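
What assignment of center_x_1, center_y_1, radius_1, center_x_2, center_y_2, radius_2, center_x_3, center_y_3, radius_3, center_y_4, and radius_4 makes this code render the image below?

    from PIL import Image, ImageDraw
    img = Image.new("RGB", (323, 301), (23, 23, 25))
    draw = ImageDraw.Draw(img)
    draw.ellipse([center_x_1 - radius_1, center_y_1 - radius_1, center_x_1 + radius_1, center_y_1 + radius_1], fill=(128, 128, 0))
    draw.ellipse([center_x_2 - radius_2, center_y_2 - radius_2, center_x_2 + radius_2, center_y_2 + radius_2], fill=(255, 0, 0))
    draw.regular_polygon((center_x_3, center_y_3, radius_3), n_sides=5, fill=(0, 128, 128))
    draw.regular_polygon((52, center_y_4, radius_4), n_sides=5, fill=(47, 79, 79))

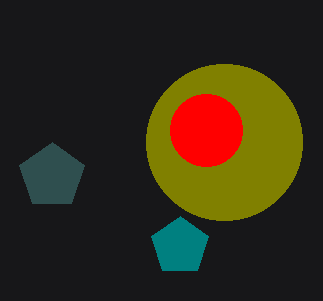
center_x_1 = 224, center_y_1 = 142, radius_1 = 78, center_x_2 = 206, center_y_2 = 130, radius_2 = 36, center_x_3 = 180, center_y_3 = 246, radius_3 = 30, center_y_4 = 176, radius_4 = 34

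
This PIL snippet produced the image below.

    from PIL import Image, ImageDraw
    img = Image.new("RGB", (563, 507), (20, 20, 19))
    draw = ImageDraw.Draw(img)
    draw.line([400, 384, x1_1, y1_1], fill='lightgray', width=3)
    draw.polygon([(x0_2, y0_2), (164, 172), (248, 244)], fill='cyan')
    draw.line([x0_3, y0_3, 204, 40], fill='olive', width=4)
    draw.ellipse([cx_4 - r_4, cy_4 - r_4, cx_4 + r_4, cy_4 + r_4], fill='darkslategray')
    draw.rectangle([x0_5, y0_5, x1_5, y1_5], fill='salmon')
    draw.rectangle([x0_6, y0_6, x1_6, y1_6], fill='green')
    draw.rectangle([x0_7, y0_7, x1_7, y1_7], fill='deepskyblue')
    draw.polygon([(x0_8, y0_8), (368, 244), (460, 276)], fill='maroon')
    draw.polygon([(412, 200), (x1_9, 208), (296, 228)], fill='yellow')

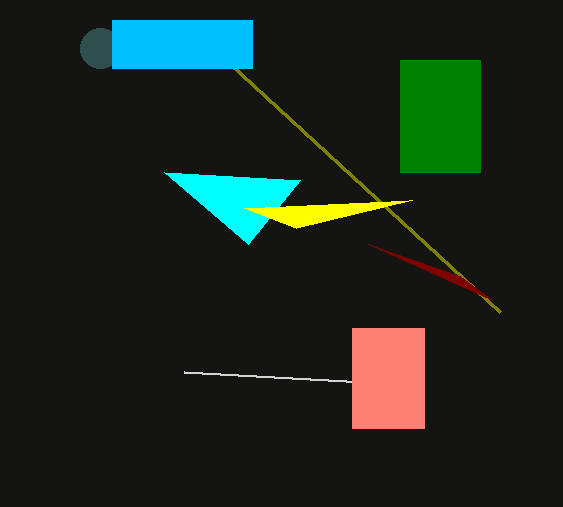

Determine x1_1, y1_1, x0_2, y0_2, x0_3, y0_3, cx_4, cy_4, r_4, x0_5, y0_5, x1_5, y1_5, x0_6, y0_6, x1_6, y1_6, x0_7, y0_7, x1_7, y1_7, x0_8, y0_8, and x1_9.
x1_1 = 184; y1_1 = 372; x0_2 = 300; y0_2 = 180; x0_3 = 500; y0_3 = 312; cx_4 = 100; cy_4 = 48; r_4 = 20; x0_5 = 352; y0_5 = 328; x1_5 = 424; y1_5 = 428; x0_6 = 400; y0_6 = 60; x1_6 = 480; y1_6 = 172; x0_7 = 112; y0_7 = 20; x1_7 = 252; y1_7 = 68; x0_8 = 492; y0_8 = 300; x1_9 = 244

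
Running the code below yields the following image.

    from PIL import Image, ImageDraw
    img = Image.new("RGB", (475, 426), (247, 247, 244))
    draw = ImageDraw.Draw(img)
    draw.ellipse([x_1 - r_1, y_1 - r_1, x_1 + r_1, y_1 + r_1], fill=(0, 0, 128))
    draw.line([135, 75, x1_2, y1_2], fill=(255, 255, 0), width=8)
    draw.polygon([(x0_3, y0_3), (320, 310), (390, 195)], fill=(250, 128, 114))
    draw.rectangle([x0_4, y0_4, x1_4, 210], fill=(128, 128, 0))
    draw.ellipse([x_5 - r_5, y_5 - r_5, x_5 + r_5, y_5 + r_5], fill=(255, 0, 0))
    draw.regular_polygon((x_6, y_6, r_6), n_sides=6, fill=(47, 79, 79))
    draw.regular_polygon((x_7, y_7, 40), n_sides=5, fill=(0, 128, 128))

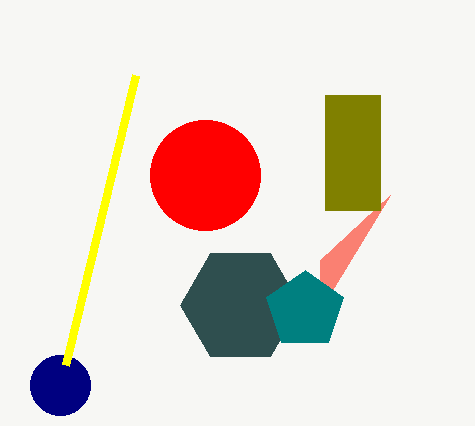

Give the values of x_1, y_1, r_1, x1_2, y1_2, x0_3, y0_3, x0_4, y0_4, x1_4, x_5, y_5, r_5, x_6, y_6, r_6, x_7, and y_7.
x_1 = 60, y_1 = 385, r_1 = 30, x1_2 = 65, y1_2 = 365, x0_3 = 320, y0_3 = 260, x0_4 = 325, y0_4 = 95, x1_4 = 380, x_5 = 205, y_5 = 175, r_5 = 55, x_6 = 240, y_6 = 305, r_6 = 60, x_7 = 305, y_7 = 310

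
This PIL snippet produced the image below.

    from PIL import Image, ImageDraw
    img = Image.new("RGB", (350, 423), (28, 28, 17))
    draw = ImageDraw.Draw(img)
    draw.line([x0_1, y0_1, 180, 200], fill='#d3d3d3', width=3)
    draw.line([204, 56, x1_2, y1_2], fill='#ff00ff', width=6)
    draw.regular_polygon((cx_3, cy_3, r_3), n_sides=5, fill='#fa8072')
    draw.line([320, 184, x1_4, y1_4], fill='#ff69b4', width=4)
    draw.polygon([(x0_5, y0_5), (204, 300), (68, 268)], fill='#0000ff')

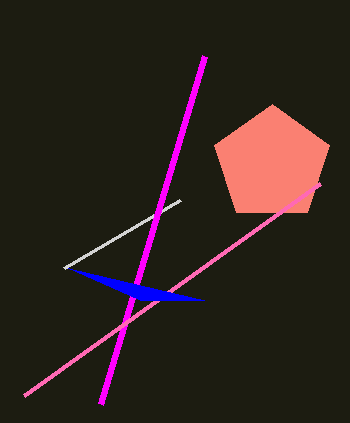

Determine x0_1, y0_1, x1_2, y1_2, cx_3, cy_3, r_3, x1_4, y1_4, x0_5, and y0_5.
x0_1 = 64; y0_1 = 268; x1_2 = 100; y1_2 = 404; cx_3 = 272; cy_3 = 164; r_3 = 60; x1_4 = 24; y1_4 = 396; x0_5 = 140; y0_5 = 300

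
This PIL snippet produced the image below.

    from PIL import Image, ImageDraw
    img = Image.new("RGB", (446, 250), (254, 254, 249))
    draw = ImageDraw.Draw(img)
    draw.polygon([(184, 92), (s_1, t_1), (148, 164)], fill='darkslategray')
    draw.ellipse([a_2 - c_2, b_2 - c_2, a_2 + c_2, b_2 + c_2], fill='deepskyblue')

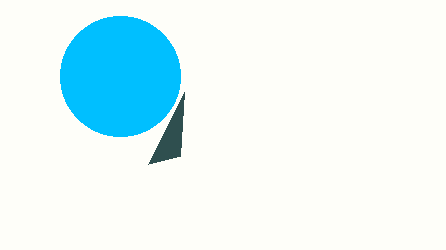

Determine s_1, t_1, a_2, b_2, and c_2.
s_1 = 180
t_1 = 156
a_2 = 120
b_2 = 76
c_2 = 60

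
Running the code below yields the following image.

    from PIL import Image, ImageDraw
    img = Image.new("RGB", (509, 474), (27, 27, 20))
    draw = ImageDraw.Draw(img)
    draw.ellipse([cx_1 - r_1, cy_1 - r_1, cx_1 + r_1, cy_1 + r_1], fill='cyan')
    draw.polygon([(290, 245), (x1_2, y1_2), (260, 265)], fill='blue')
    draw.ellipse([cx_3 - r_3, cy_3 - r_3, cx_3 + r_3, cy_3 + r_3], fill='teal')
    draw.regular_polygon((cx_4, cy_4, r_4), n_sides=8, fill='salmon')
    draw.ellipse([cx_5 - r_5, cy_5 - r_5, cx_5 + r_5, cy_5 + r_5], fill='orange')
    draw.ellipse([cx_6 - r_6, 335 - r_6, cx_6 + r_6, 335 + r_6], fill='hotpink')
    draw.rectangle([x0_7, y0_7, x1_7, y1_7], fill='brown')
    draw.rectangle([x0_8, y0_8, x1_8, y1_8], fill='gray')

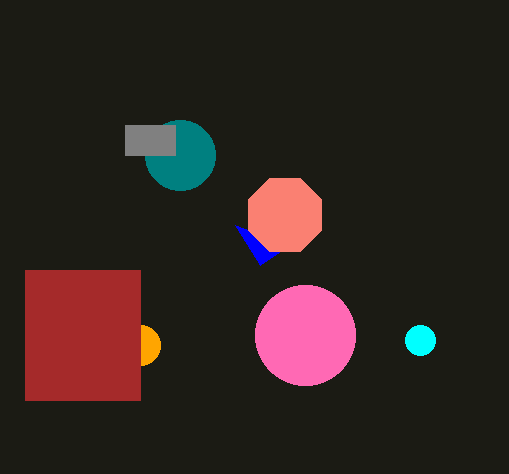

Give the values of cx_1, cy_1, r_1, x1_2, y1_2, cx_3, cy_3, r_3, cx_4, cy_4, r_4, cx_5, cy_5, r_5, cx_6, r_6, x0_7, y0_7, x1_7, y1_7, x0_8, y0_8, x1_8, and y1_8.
cx_1 = 420, cy_1 = 340, r_1 = 15, x1_2 = 235, y1_2 = 225, cx_3 = 180, cy_3 = 155, r_3 = 35, cx_4 = 285, cy_4 = 215, r_4 = 40, cx_5 = 140, cy_5 = 345, r_5 = 20, cx_6 = 305, r_6 = 50, x0_7 = 25, y0_7 = 270, x1_7 = 140, y1_7 = 400, x0_8 = 125, y0_8 = 125, x1_8 = 175, y1_8 = 155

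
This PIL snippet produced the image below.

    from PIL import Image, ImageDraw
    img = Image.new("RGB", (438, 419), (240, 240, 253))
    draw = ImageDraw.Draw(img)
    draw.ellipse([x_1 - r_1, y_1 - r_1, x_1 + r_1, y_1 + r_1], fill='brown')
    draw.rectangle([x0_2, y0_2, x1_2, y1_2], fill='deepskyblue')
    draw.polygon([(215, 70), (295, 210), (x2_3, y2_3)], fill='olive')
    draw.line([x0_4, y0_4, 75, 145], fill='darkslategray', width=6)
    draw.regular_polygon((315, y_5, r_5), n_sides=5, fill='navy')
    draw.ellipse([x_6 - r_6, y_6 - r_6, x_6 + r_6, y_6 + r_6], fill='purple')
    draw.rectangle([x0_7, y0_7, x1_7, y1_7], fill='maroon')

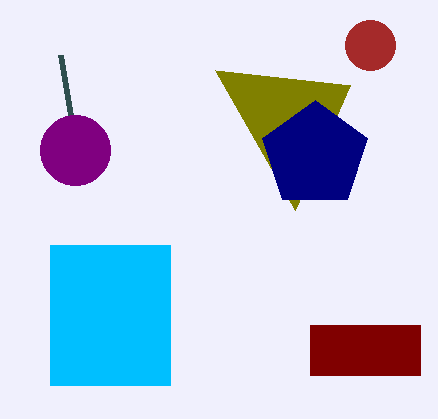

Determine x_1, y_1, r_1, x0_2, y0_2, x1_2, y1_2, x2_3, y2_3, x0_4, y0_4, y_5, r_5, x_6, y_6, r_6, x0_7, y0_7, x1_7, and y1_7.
x_1 = 370; y_1 = 45; r_1 = 25; x0_2 = 50; y0_2 = 245; x1_2 = 170; y1_2 = 385; x2_3 = 350; y2_3 = 85; x0_4 = 60; y0_4 = 55; y_5 = 155; r_5 = 55; x_6 = 75; y_6 = 150; r_6 = 35; x0_7 = 310; y0_7 = 325; x1_7 = 420; y1_7 = 375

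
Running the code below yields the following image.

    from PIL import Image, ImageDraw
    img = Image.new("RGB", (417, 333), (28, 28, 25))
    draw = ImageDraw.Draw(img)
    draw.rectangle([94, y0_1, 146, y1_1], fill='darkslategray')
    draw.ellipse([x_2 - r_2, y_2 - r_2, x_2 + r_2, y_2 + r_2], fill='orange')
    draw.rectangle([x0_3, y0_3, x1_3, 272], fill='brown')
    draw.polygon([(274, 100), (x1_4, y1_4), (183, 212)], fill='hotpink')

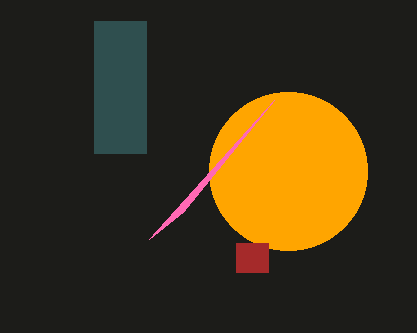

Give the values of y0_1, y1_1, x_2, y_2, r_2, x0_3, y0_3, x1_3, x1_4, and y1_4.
y0_1 = 21
y1_1 = 153
x_2 = 288
y_2 = 171
r_2 = 79
x0_3 = 236
y0_3 = 243
x1_3 = 268
x1_4 = 149
y1_4 = 239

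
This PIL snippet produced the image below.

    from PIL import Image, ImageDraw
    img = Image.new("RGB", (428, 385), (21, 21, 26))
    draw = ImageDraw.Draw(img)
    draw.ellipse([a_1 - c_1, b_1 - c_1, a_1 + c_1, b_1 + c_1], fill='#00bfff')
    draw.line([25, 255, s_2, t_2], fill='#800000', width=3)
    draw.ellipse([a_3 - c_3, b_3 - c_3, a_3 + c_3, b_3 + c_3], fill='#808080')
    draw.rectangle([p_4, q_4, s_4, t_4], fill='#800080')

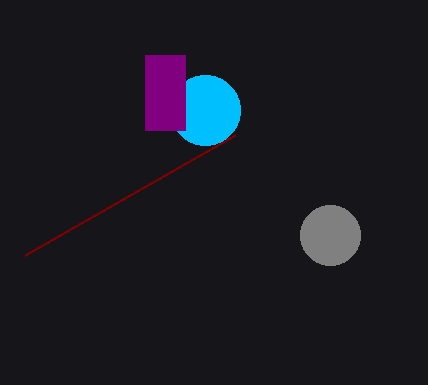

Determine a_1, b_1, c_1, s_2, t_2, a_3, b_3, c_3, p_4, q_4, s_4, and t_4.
a_1 = 205, b_1 = 110, c_1 = 35, s_2 = 235, t_2 = 135, a_3 = 330, b_3 = 235, c_3 = 30, p_4 = 145, q_4 = 55, s_4 = 185, t_4 = 130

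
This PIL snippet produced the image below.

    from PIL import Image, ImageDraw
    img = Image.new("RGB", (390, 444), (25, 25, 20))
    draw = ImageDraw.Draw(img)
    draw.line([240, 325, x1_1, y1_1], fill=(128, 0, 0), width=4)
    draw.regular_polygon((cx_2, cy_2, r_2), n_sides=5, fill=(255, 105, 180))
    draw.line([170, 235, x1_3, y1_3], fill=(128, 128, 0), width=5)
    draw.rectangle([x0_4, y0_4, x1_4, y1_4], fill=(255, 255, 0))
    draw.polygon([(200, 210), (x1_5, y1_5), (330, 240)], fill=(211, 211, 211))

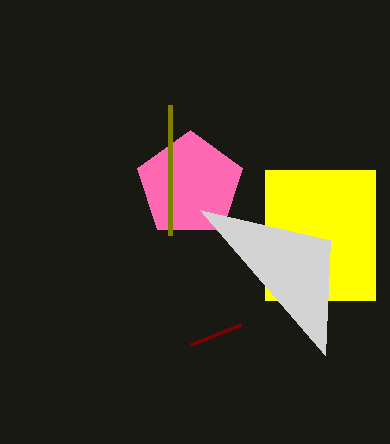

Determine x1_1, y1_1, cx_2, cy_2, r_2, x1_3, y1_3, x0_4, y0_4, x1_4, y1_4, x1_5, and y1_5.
x1_1 = 190; y1_1 = 345; cx_2 = 190; cy_2 = 185; r_2 = 55; x1_3 = 170; y1_3 = 105; x0_4 = 265; y0_4 = 170; x1_4 = 375; y1_4 = 300; x1_5 = 325; y1_5 = 355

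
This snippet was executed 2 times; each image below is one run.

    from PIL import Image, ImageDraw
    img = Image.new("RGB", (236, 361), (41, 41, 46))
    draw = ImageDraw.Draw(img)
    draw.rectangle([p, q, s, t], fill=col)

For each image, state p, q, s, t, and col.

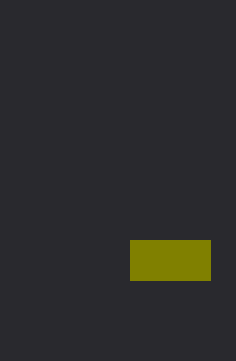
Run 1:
p = 130; q = 240; s = 210; t = 280; col = 'olive'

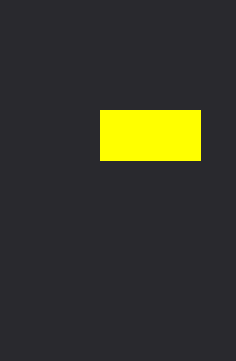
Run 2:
p = 100; q = 110; s = 200; t = 160; col = 'yellow'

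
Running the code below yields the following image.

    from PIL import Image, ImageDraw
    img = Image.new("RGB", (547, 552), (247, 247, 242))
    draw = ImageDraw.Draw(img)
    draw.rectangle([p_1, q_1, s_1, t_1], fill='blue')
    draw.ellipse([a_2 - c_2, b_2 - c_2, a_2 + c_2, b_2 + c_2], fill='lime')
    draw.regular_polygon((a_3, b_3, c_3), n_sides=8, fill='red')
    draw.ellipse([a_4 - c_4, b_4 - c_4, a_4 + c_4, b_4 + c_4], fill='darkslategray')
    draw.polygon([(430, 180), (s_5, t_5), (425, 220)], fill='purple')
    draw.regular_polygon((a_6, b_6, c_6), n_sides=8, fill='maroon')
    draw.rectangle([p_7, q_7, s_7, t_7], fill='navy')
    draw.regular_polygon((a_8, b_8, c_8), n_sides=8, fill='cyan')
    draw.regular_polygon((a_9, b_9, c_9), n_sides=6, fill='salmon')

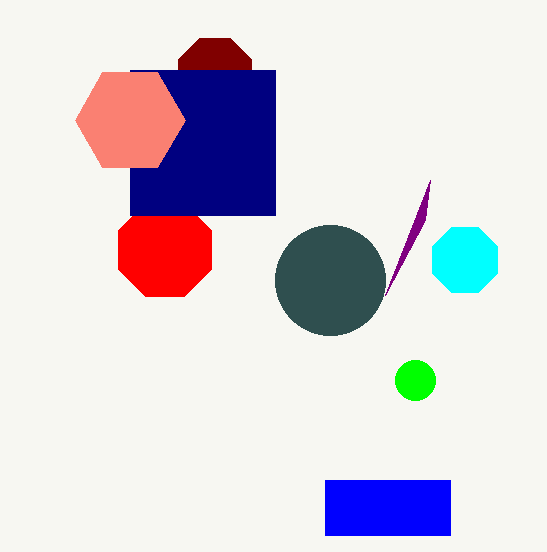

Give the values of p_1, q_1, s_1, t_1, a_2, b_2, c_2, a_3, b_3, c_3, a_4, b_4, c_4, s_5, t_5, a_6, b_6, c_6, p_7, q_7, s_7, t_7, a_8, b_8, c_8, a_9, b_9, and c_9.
p_1 = 325
q_1 = 480
s_1 = 450
t_1 = 535
a_2 = 415
b_2 = 380
c_2 = 20
a_3 = 165
b_3 = 250
c_3 = 50
a_4 = 330
b_4 = 280
c_4 = 55
s_5 = 385
t_5 = 295
a_6 = 215
b_6 = 75
c_6 = 40
p_7 = 130
q_7 = 70
s_7 = 275
t_7 = 215
a_8 = 465
b_8 = 260
c_8 = 35
a_9 = 130
b_9 = 120
c_9 = 55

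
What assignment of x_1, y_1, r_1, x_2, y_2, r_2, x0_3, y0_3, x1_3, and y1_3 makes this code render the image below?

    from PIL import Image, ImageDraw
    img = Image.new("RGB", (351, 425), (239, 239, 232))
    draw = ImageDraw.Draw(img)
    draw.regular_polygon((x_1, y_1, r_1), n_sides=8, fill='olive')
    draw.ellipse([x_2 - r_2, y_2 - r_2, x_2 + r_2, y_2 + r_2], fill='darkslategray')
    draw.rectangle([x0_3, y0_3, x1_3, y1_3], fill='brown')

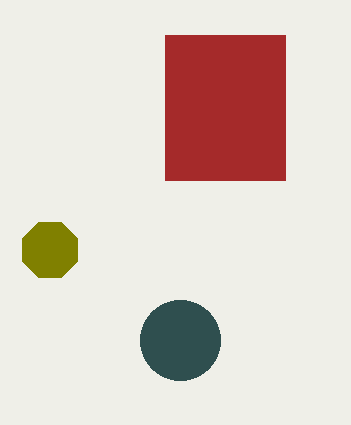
x_1 = 50, y_1 = 250, r_1 = 30, x_2 = 180, y_2 = 340, r_2 = 40, x0_3 = 165, y0_3 = 35, x1_3 = 285, y1_3 = 180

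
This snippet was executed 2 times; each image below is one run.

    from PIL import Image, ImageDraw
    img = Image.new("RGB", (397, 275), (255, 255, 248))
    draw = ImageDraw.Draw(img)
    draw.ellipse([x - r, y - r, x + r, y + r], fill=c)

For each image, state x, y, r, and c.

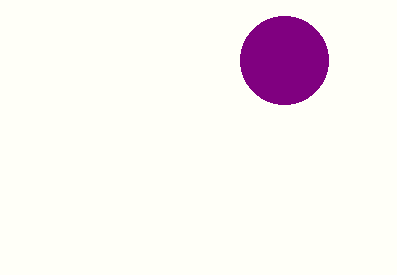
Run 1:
x = 284; y = 60; r = 44; c = 'purple'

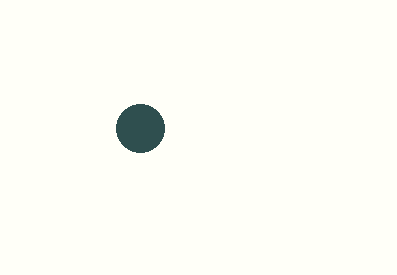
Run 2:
x = 140, y = 128, r = 24, c = 'darkslategray'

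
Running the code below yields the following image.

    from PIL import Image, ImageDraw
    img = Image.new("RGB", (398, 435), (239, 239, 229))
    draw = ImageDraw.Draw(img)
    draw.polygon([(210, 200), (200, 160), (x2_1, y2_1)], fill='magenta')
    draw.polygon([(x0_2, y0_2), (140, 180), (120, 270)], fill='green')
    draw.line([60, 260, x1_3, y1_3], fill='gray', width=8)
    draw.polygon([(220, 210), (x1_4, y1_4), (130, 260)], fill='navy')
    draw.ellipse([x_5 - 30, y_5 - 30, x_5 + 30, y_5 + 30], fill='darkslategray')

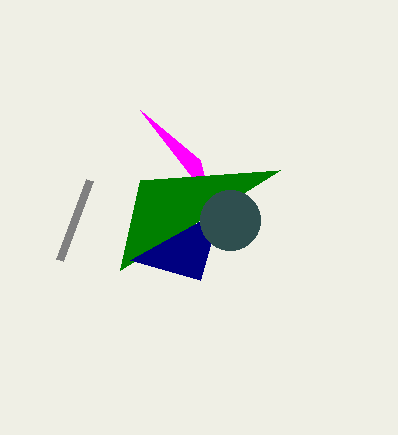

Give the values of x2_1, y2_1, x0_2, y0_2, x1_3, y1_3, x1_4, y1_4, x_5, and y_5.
x2_1 = 140, y2_1 = 110, x0_2 = 280, y0_2 = 170, x1_3 = 90, y1_3 = 180, x1_4 = 200, y1_4 = 280, x_5 = 230, y_5 = 220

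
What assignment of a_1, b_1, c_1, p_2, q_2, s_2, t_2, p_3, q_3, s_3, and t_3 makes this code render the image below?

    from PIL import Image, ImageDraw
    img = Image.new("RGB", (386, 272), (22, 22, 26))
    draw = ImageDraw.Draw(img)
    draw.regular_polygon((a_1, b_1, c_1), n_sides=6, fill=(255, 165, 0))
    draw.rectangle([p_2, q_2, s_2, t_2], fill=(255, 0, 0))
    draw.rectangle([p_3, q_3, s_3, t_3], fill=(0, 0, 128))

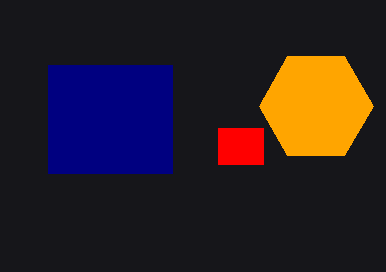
a_1 = 316
b_1 = 106
c_1 = 57
p_2 = 218
q_2 = 128
s_2 = 263
t_2 = 164
p_3 = 48
q_3 = 65
s_3 = 172
t_3 = 173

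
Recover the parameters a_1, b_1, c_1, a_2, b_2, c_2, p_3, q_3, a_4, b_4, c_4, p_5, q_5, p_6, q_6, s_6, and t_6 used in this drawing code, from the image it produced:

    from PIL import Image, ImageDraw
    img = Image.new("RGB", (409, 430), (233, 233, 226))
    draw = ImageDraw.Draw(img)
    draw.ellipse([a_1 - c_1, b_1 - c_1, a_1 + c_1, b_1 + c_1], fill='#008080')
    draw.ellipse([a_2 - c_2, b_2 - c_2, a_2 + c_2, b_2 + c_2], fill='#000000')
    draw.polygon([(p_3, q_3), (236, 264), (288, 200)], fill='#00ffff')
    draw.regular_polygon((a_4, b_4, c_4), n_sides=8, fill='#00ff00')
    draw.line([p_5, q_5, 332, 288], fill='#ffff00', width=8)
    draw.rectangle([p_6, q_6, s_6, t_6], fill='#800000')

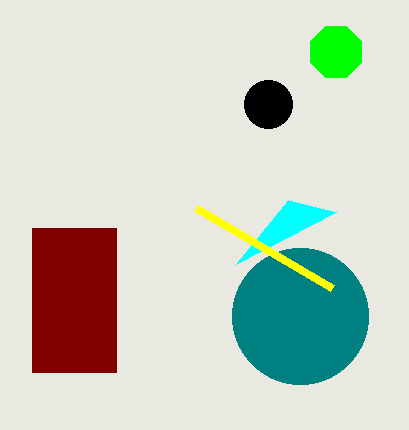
a_1 = 300, b_1 = 316, c_1 = 68, a_2 = 268, b_2 = 104, c_2 = 24, p_3 = 336, q_3 = 212, a_4 = 336, b_4 = 52, c_4 = 28, p_5 = 196, q_5 = 208, p_6 = 32, q_6 = 228, s_6 = 116, t_6 = 372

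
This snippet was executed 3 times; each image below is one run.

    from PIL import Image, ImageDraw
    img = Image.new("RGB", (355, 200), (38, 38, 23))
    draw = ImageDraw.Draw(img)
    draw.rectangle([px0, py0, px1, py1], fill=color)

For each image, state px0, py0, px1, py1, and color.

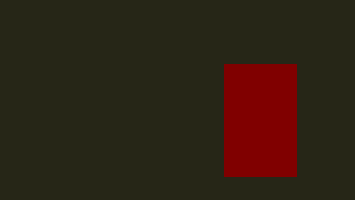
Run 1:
px0 = 224; py0 = 64; px1 = 296; py1 = 176; color = 'maroon'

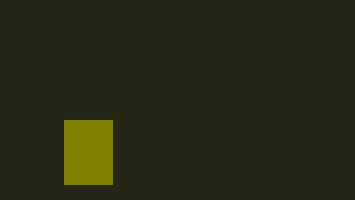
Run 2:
px0 = 64
py0 = 120
px1 = 112
py1 = 184
color = 'olive'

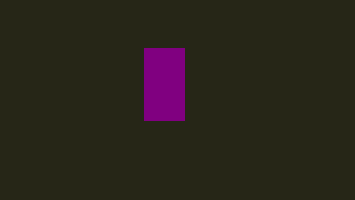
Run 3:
px0 = 144
py0 = 48
px1 = 184
py1 = 120
color = 'purple'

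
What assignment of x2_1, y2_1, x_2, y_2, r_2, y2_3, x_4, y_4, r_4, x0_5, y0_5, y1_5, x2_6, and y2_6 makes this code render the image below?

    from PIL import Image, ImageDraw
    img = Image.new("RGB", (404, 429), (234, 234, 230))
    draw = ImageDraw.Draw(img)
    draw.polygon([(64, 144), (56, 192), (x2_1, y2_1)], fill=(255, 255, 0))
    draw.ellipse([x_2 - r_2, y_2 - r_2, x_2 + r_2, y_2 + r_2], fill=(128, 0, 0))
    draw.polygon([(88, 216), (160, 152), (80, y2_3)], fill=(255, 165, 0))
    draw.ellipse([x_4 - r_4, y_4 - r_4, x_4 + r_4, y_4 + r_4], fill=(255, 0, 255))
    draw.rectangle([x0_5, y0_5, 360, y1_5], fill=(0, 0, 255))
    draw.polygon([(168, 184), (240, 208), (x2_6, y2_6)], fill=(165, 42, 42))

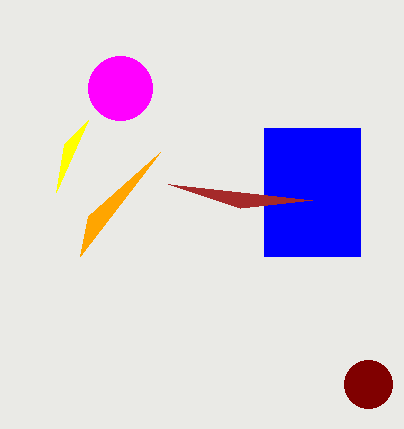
x2_1 = 88
y2_1 = 120
x_2 = 368
y_2 = 384
r_2 = 24
y2_3 = 256
x_4 = 120
y_4 = 88
r_4 = 32
x0_5 = 264
y0_5 = 128
y1_5 = 256
x2_6 = 312
y2_6 = 200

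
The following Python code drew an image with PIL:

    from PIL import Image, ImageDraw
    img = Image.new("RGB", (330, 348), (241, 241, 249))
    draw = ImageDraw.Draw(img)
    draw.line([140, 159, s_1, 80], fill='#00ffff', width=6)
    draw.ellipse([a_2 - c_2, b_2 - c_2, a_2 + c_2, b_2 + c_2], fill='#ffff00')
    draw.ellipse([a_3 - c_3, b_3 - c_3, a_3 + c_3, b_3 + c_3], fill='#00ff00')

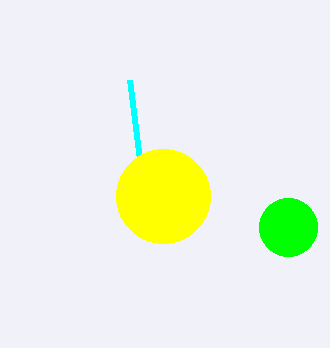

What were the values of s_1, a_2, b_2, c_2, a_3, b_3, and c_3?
s_1 = 130; a_2 = 163; b_2 = 196; c_2 = 47; a_3 = 288; b_3 = 227; c_3 = 29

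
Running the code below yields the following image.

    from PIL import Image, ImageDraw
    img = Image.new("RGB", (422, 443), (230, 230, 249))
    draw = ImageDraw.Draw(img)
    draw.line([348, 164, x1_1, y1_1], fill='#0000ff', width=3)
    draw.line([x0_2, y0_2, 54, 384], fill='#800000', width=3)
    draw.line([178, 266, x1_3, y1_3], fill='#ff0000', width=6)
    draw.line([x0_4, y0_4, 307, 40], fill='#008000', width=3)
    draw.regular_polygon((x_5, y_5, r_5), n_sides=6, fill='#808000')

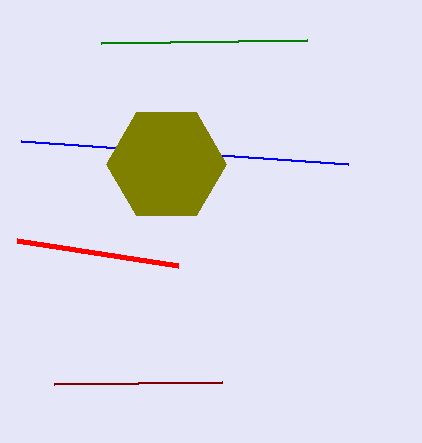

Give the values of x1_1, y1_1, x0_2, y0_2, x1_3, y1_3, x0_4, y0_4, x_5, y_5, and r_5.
x1_1 = 21, y1_1 = 141, x0_2 = 222, y0_2 = 382, x1_3 = 17, y1_3 = 241, x0_4 = 101, y0_4 = 43, x_5 = 166, y_5 = 164, r_5 = 60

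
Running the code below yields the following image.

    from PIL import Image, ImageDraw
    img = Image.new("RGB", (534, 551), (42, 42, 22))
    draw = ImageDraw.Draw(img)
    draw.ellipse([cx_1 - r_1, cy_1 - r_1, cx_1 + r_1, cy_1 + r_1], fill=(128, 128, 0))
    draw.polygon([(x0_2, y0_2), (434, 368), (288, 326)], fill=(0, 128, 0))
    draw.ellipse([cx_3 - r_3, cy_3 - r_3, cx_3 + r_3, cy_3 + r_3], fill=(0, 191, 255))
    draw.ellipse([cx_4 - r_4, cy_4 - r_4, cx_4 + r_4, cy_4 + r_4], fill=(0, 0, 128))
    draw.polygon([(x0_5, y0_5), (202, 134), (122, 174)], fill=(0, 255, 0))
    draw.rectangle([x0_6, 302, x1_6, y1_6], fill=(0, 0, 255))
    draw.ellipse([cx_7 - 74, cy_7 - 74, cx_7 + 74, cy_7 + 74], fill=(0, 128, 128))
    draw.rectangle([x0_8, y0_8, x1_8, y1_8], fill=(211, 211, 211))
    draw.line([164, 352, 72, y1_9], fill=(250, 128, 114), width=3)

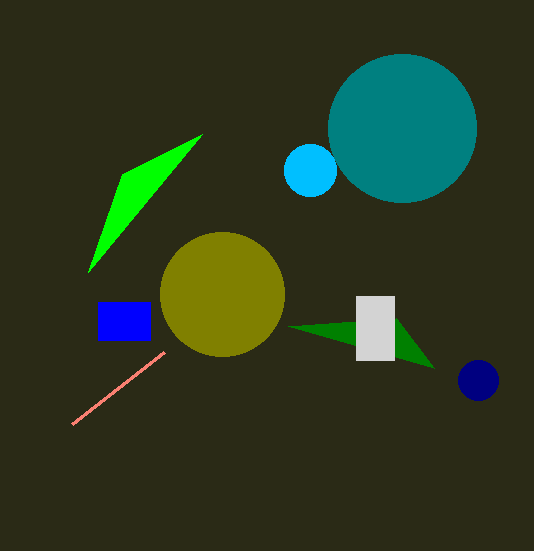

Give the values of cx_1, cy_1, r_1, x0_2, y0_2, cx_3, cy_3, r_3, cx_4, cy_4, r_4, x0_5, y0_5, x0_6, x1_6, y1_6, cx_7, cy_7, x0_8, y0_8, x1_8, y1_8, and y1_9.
cx_1 = 222, cy_1 = 294, r_1 = 62, x0_2 = 396, y0_2 = 318, cx_3 = 310, cy_3 = 170, r_3 = 26, cx_4 = 478, cy_4 = 380, r_4 = 20, x0_5 = 88, y0_5 = 272, x0_6 = 98, x1_6 = 150, y1_6 = 340, cx_7 = 402, cy_7 = 128, x0_8 = 356, y0_8 = 296, x1_8 = 394, y1_8 = 360, y1_9 = 424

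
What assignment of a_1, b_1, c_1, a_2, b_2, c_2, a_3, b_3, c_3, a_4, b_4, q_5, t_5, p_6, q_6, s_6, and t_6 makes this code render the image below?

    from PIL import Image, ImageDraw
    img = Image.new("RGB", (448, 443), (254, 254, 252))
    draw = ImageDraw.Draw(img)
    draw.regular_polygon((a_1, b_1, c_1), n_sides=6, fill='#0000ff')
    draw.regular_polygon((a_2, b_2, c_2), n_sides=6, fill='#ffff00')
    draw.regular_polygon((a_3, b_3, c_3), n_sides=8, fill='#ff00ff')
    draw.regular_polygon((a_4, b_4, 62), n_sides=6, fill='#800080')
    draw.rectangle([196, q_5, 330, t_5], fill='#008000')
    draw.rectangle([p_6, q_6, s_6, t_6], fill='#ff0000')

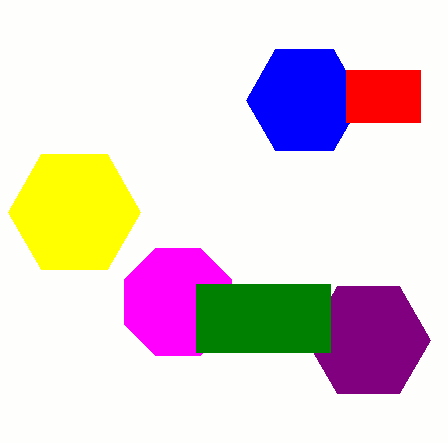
a_1 = 304
b_1 = 100
c_1 = 58
a_2 = 74
b_2 = 212
c_2 = 66
a_3 = 178
b_3 = 302
c_3 = 58
a_4 = 368
b_4 = 340
q_5 = 284
t_5 = 352
p_6 = 346
q_6 = 70
s_6 = 420
t_6 = 122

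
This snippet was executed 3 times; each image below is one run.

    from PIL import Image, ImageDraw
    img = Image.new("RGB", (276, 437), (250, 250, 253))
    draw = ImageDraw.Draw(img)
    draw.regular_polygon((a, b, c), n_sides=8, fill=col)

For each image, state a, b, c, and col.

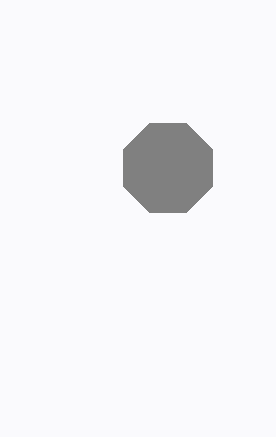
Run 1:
a = 168, b = 168, c = 48, col = 'gray'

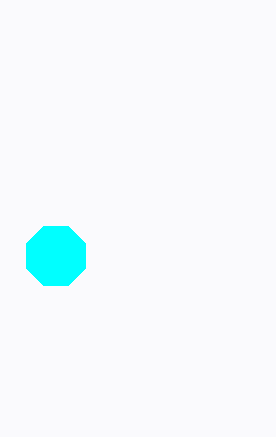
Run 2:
a = 56; b = 256; c = 32; col = 'cyan'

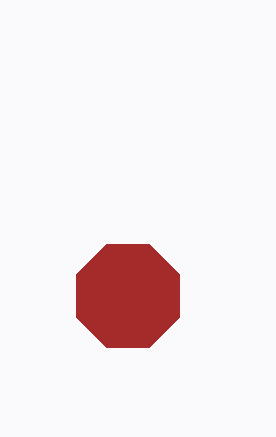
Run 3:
a = 128, b = 296, c = 56, col = 'brown'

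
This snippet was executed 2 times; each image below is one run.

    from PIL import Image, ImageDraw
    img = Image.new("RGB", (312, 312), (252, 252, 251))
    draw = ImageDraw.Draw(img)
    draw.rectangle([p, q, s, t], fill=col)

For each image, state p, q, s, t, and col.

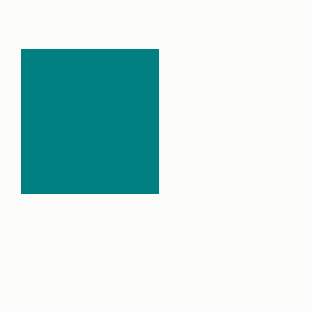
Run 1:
p = 21
q = 49
s = 158
t = 193
col = 'teal'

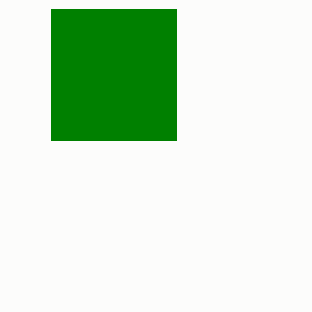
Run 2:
p = 51
q = 9
s = 176
t = 140
col = 'green'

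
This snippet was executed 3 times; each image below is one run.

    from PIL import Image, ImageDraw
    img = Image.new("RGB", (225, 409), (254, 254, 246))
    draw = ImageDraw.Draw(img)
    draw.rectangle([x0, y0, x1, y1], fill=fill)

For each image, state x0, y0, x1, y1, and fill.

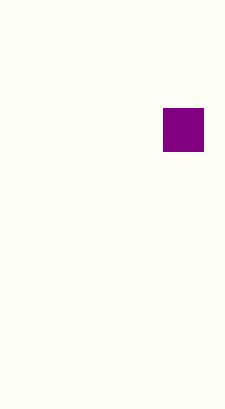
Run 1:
x0 = 163; y0 = 108; x1 = 203; y1 = 151; fill = 'purple'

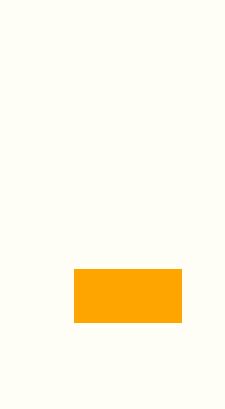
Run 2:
x0 = 74; y0 = 269; x1 = 181; y1 = 322; fill = 'orange'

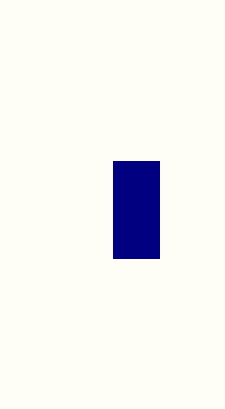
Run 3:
x0 = 113
y0 = 161
x1 = 159
y1 = 258
fill = 'navy'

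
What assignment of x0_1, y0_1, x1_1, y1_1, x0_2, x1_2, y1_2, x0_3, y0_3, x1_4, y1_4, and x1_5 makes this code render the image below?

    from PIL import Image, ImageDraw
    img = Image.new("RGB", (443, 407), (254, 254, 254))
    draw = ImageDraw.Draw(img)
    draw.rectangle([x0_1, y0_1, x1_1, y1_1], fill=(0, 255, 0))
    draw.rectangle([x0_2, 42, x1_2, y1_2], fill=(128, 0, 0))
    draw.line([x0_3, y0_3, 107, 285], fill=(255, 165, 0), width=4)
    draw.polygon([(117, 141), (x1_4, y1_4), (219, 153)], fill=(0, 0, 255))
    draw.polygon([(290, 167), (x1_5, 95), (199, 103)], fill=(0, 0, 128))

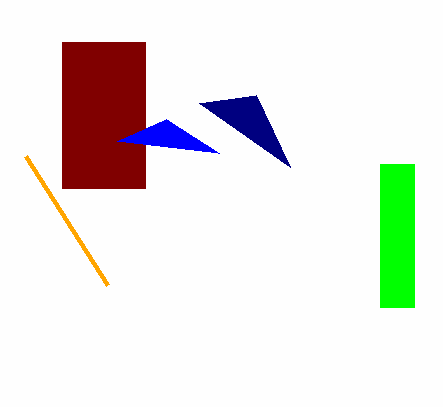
x0_1 = 380; y0_1 = 164; x1_1 = 414; y1_1 = 307; x0_2 = 62; x1_2 = 145; y1_2 = 188; x0_3 = 25; y0_3 = 156; x1_4 = 166; y1_4 = 119; x1_5 = 256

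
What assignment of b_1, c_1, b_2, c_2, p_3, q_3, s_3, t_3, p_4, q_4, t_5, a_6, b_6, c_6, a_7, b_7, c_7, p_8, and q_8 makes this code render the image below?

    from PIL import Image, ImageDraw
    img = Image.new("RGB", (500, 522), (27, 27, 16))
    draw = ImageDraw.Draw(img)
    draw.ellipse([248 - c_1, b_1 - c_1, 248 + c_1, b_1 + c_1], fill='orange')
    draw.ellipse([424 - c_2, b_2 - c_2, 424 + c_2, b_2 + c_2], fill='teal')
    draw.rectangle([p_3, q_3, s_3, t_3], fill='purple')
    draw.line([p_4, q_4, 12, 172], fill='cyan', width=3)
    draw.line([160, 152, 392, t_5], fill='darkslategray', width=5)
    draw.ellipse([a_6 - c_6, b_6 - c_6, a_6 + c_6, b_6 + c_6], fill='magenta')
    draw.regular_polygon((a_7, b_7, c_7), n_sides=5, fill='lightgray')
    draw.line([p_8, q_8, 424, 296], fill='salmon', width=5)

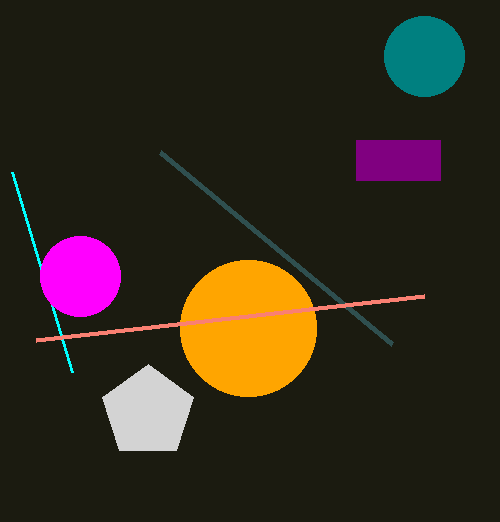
b_1 = 328; c_1 = 68; b_2 = 56; c_2 = 40; p_3 = 356; q_3 = 140; s_3 = 440; t_3 = 180; p_4 = 72; q_4 = 372; t_5 = 344; a_6 = 80; b_6 = 276; c_6 = 40; a_7 = 148; b_7 = 412; c_7 = 48; p_8 = 36; q_8 = 340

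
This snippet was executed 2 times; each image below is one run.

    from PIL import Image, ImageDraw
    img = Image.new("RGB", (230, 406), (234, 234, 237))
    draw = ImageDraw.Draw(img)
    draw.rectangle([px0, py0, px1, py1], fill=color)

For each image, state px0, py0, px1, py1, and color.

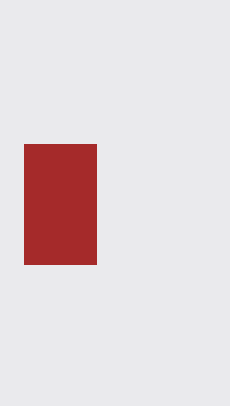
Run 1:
px0 = 24
py0 = 144
px1 = 96
py1 = 264
color = 'brown'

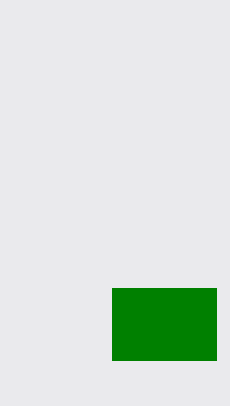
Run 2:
px0 = 112, py0 = 288, px1 = 216, py1 = 360, color = 'green'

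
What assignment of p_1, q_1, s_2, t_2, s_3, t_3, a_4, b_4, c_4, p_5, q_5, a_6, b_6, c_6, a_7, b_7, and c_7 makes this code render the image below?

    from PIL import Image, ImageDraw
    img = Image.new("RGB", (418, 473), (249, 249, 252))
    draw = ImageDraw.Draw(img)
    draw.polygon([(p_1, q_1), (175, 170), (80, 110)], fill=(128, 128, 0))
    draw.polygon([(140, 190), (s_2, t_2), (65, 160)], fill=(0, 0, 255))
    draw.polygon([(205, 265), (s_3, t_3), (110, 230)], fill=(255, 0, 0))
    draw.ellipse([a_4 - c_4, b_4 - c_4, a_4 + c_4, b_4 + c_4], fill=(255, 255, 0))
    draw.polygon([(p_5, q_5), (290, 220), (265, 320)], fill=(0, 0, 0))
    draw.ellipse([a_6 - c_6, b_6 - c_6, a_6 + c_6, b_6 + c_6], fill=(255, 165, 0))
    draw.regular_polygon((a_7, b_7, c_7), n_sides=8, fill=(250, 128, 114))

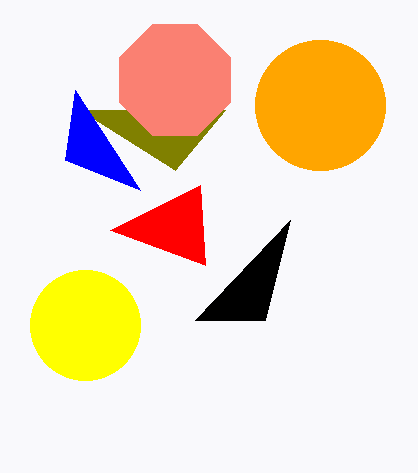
p_1 = 225
q_1 = 110
s_2 = 75
t_2 = 90
s_3 = 200
t_3 = 185
a_4 = 85
b_4 = 325
c_4 = 55
p_5 = 195
q_5 = 320
a_6 = 320
b_6 = 105
c_6 = 65
a_7 = 175
b_7 = 80
c_7 = 60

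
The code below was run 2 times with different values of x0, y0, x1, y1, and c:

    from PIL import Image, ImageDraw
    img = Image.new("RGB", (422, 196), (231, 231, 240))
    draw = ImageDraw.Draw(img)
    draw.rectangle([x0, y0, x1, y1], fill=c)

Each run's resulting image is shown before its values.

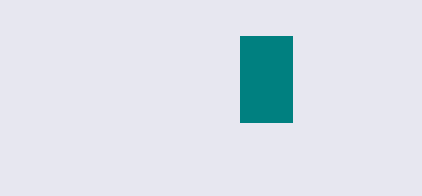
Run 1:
x0 = 240; y0 = 36; x1 = 292; y1 = 122; c = 'teal'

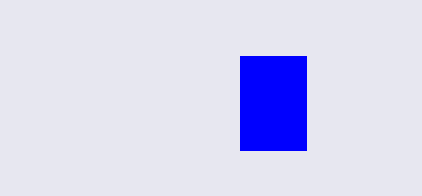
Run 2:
x0 = 240
y0 = 56
x1 = 306
y1 = 150
c = 'blue'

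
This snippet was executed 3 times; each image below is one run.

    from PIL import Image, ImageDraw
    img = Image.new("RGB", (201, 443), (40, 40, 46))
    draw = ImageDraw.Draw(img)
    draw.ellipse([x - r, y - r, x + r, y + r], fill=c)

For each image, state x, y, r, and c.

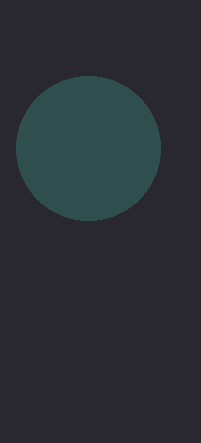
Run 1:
x = 88; y = 148; r = 72; c = 'darkslategray'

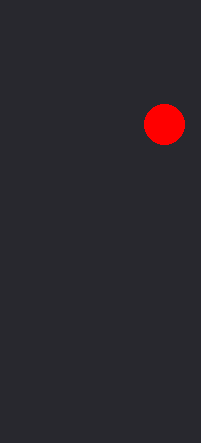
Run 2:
x = 164; y = 124; r = 20; c = 'red'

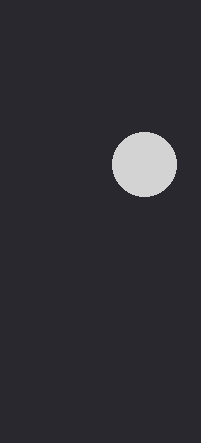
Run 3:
x = 144; y = 164; r = 32; c = 'lightgray'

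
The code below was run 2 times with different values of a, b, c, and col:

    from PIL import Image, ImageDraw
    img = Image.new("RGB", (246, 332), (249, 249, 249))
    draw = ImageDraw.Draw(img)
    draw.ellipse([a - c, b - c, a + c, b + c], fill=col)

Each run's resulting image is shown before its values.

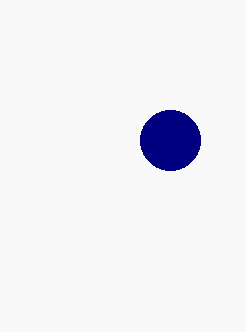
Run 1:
a = 170, b = 140, c = 30, col = 'navy'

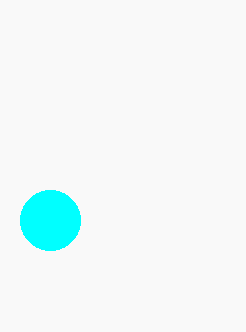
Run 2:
a = 50, b = 220, c = 30, col = 'cyan'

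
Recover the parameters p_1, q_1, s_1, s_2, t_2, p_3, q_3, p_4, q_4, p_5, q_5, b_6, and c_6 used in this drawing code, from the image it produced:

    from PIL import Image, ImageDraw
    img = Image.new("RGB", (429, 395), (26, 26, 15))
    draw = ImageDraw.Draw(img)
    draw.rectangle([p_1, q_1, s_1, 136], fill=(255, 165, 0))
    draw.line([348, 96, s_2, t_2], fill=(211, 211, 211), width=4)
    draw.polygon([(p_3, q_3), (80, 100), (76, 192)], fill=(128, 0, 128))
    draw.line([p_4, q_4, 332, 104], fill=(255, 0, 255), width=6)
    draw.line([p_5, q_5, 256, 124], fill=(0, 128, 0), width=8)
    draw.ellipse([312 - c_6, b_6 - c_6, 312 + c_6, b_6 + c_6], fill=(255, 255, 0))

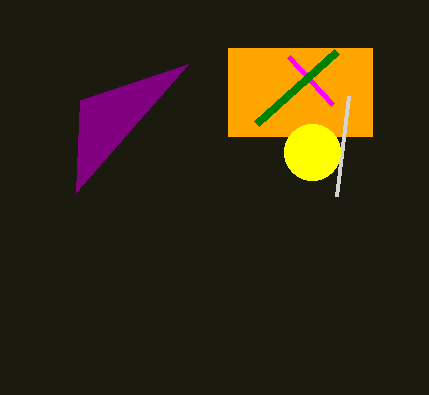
p_1 = 228
q_1 = 48
s_1 = 372
s_2 = 336
t_2 = 196
p_3 = 188
q_3 = 64
p_4 = 288
q_4 = 56
p_5 = 336
q_5 = 52
b_6 = 152
c_6 = 28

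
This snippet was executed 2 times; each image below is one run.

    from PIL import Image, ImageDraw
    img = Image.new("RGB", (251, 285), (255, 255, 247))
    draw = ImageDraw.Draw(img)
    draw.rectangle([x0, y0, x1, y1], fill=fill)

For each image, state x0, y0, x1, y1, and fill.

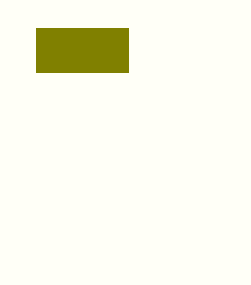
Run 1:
x0 = 36; y0 = 28; x1 = 128; y1 = 72; fill = 'olive'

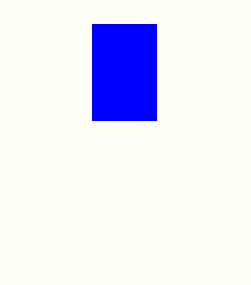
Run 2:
x0 = 92; y0 = 24; x1 = 156; y1 = 120; fill = 'blue'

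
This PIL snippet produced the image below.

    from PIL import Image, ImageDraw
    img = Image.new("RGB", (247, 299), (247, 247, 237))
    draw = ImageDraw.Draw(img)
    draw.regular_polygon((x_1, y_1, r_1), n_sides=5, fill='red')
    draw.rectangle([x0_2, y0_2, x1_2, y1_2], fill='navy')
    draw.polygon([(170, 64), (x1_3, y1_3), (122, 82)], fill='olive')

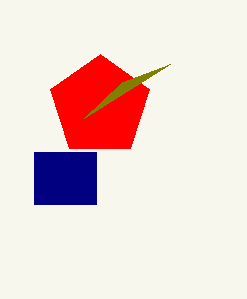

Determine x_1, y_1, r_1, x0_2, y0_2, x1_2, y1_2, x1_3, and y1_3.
x_1 = 100; y_1 = 106; r_1 = 52; x0_2 = 34; y0_2 = 152; x1_2 = 96; y1_2 = 204; x1_3 = 84; y1_3 = 118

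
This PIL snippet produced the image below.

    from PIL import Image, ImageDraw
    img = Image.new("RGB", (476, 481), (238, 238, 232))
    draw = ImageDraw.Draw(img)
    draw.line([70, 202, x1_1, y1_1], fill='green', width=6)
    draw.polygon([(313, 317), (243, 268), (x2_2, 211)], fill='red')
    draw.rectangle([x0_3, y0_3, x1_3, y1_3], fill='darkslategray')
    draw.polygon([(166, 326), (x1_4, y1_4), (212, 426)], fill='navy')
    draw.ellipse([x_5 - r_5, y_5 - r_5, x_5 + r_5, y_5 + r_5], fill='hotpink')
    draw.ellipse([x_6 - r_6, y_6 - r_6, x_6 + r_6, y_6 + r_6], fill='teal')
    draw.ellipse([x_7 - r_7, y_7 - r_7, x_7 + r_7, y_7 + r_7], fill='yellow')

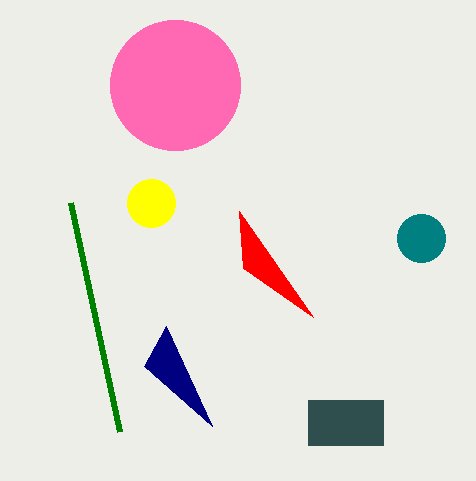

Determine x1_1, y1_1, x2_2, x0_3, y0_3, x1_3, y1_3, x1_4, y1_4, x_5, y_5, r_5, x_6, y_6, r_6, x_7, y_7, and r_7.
x1_1 = 119, y1_1 = 431, x2_2 = 239, x0_3 = 308, y0_3 = 400, x1_3 = 383, y1_3 = 445, x1_4 = 144, y1_4 = 366, x_5 = 175, y_5 = 85, r_5 = 65, x_6 = 421, y_6 = 238, r_6 = 24, x_7 = 151, y_7 = 203, r_7 = 24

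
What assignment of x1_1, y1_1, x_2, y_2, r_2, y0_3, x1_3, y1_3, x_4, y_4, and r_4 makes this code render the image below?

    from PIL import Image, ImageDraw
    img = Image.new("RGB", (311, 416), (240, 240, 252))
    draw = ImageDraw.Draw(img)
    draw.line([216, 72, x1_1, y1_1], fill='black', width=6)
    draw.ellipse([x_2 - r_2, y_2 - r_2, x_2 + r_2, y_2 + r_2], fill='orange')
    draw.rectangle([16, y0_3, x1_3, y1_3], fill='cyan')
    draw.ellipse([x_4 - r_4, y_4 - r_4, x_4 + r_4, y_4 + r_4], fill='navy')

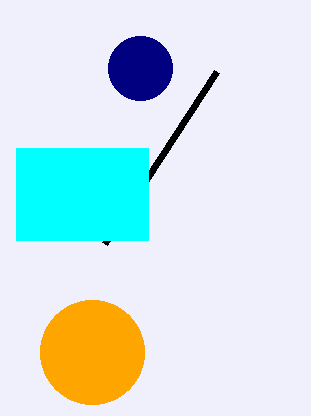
x1_1 = 104; y1_1 = 244; x_2 = 92; y_2 = 352; r_2 = 52; y0_3 = 148; x1_3 = 148; y1_3 = 240; x_4 = 140; y_4 = 68; r_4 = 32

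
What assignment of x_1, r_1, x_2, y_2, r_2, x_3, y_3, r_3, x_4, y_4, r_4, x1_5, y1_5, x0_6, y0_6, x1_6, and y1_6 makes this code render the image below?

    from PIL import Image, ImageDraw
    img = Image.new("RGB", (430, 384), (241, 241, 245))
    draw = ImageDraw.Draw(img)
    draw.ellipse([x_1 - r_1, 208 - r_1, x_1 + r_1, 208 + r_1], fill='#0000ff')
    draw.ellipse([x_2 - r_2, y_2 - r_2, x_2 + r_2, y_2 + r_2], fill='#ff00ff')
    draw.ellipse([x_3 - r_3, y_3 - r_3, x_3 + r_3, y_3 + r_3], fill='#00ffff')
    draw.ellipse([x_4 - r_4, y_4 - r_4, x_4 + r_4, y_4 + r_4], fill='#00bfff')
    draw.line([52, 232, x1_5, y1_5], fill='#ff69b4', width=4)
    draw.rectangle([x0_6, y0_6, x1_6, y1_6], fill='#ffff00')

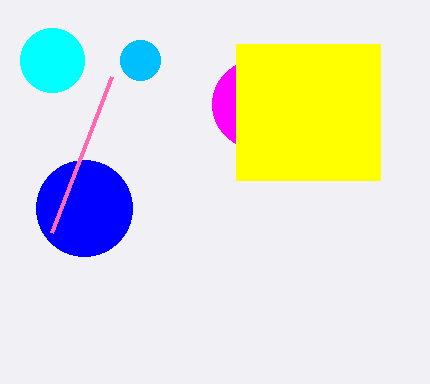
x_1 = 84, r_1 = 48, x_2 = 256, y_2 = 104, r_2 = 44, x_3 = 52, y_3 = 60, r_3 = 32, x_4 = 140, y_4 = 60, r_4 = 20, x1_5 = 112, y1_5 = 76, x0_6 = 236, y0_6 = 44, x1_6 = 380, y1_6 = 180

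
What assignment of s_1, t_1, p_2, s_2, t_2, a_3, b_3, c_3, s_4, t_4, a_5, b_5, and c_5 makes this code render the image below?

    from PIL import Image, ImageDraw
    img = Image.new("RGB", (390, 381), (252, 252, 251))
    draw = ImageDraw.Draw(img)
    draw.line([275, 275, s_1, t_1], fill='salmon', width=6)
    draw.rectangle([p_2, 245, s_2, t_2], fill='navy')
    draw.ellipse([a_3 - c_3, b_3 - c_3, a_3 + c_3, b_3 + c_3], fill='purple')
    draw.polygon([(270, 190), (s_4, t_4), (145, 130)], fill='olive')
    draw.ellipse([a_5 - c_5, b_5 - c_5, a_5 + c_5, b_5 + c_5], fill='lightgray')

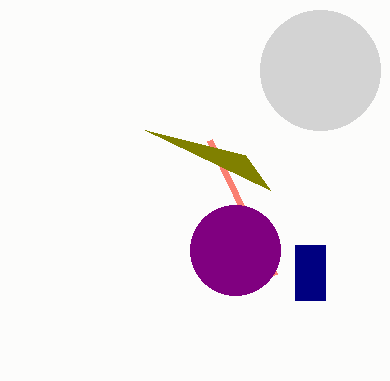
s_1 = 210; t_1 = 140; p_2 = 295; s_2 = 325; t_2 = 300; a_3 = 235; b_3 = 250; c_3 = 45; s_4 = 245; t_4 = 155; a_5 = 320; b_5 = 70; c_5 = 60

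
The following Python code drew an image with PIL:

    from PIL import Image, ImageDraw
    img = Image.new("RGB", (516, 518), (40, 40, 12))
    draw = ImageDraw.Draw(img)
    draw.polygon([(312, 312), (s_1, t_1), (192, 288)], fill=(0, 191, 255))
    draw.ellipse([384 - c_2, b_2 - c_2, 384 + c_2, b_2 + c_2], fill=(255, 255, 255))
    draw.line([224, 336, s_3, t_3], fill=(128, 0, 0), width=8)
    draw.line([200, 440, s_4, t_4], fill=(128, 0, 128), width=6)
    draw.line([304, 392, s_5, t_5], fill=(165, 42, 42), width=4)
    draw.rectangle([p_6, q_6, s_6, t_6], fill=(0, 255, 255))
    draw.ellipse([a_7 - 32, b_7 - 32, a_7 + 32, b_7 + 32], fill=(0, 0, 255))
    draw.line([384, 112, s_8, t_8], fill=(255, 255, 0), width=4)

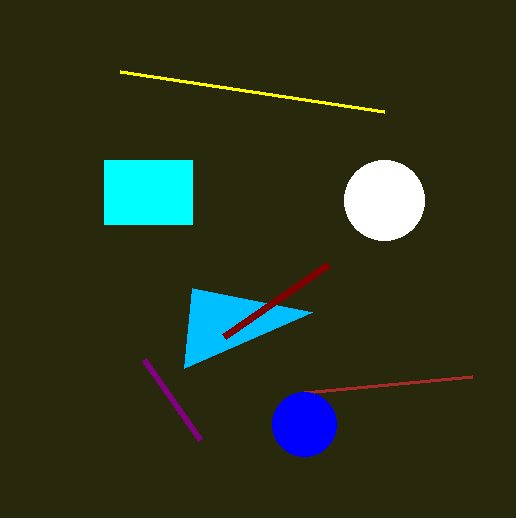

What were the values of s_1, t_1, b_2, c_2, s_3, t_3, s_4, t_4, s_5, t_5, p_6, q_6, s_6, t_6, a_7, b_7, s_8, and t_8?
s_1 = 184, t_1 = 368, b_2 = 200, c_2 = 40, s_3 = 328, t_3 = 264, s_4 = 144, t_4 = 360, s_5 = 472, t_5 = 376, p_6 = 104, q_6 = 160, s_6 = 192, t_6 = 224, a_7 = 304, b_7 = 424, s_8 = 120, t_8 = 72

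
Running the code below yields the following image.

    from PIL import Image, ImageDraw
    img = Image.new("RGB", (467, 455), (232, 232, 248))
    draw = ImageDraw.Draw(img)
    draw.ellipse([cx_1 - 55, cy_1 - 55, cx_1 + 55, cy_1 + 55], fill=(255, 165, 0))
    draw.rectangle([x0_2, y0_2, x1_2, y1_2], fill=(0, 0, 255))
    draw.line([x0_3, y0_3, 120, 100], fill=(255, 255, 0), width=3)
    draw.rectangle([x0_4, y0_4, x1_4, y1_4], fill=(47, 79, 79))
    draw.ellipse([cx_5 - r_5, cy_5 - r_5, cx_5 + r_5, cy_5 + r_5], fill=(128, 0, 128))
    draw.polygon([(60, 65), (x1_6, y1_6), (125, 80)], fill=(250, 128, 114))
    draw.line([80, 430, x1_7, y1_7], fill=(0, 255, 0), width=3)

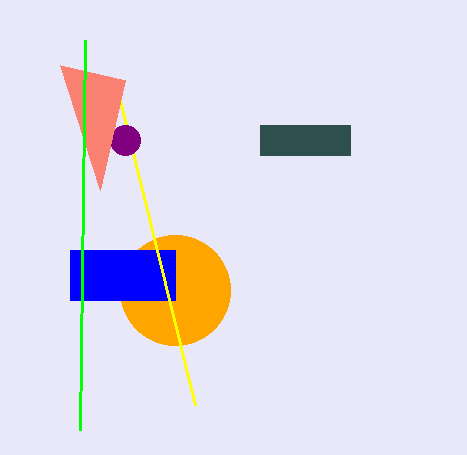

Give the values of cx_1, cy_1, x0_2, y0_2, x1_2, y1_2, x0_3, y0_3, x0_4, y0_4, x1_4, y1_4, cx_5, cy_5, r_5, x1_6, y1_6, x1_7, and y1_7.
cx_1 = 175
cy_1 = 290
x0_2 = 70
y0_2 = 250
x1_2 = 175
y1_2 = 300
x0_3 = 195
y0_3 = 405
x0_4 = 260
y0_4 = 125
x1_4 = 350
y1_4 = 155
cx_5 = 125
cy_5 = 140
r_5 = 15
x1_6 = 100
y1_6 = 190
x1_7 = 85
y1_7 = 40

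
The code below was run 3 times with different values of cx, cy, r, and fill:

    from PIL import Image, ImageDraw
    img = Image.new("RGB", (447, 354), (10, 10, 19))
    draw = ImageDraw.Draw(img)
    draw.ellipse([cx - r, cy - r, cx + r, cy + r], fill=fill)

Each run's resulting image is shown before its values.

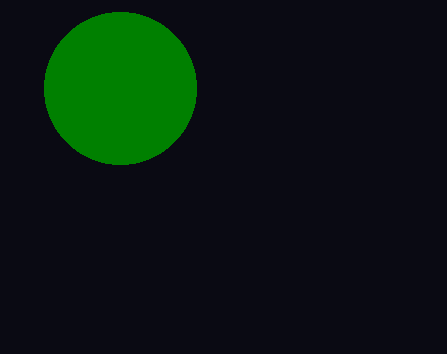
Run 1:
cx = 120, cy = 88, r = 76, fill = 'green'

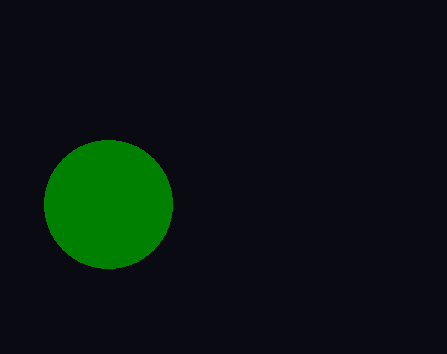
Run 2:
cx = 108; cy = 204; r = 64; fill = 'green'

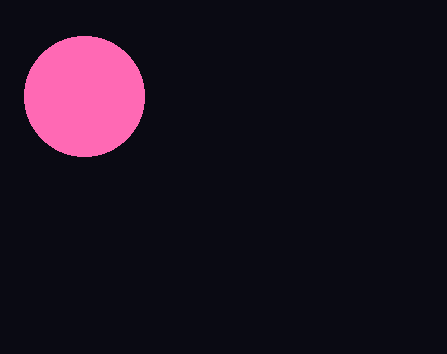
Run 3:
cx = 84
cy = 96
r = 60
fill = 'hotpink'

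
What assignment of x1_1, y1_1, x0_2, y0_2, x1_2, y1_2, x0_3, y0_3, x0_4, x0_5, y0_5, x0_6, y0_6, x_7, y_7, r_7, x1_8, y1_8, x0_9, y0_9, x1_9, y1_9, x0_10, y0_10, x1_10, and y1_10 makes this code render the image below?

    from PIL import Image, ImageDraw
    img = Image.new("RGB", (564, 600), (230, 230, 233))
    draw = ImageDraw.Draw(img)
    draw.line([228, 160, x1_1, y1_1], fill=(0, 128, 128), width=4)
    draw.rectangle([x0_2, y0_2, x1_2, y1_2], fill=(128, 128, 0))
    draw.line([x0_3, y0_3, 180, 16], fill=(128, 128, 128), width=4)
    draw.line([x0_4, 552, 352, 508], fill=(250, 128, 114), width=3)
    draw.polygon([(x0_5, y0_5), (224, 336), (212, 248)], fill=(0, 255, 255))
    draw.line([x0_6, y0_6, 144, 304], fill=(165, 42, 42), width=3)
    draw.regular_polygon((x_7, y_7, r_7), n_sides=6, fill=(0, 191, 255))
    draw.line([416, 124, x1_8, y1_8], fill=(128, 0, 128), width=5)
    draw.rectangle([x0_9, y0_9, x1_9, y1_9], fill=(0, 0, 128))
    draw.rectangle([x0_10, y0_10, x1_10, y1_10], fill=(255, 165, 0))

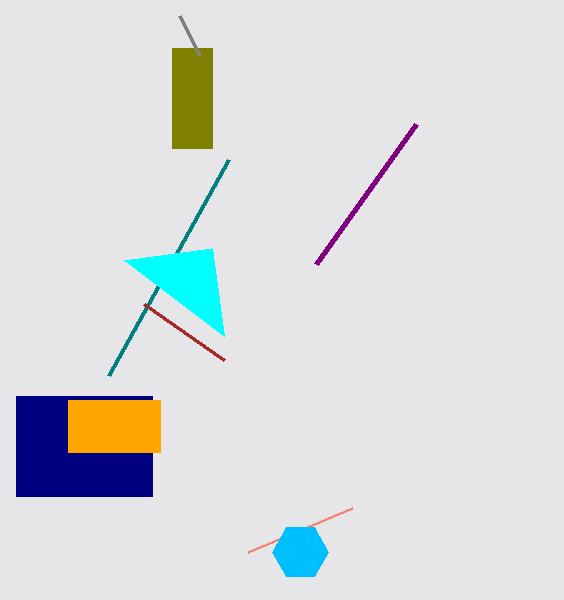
x1_1 = 108; y1_1 = 376; x0_2 = 172; y0_2 = 48; x1_2 = 212; y1_2 = 148; x0_3 = 200; y0_3 = 56; x0_4 = 248; x0_5 = 124; y0_5 = 260; x0_6 = 224; y0_6 = 360; x_7 = 300; y_7 = 552; r_7 = 28; x1_8 = 316; y1_8 = 264; x0_9 = 16; y0_9 = 396; x1_9 = 152; y1_9 = 496; x0_10 = 68; y0_10 = 400; x1_10 = 160; y1_10 = 452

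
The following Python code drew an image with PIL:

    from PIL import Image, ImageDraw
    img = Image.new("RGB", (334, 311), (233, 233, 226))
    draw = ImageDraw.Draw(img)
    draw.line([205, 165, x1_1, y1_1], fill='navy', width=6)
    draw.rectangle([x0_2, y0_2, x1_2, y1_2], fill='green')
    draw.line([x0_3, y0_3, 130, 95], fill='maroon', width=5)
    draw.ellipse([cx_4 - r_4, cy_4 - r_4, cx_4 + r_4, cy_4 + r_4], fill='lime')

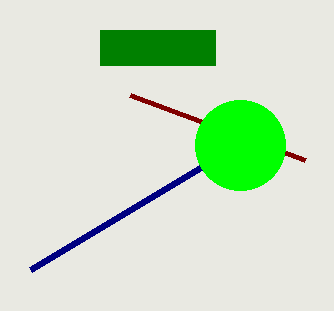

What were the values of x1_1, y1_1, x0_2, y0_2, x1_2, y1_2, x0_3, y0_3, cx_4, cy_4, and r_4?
x1_1 = 30; y1_1 = 270; x0_2 = 100; y0_2 = 30; x1_2 = 215; y1_2 = 65; x0_3 = 305; y0_3 = 160; cx_4 = 240; cy_4 = 145; r_4 = 45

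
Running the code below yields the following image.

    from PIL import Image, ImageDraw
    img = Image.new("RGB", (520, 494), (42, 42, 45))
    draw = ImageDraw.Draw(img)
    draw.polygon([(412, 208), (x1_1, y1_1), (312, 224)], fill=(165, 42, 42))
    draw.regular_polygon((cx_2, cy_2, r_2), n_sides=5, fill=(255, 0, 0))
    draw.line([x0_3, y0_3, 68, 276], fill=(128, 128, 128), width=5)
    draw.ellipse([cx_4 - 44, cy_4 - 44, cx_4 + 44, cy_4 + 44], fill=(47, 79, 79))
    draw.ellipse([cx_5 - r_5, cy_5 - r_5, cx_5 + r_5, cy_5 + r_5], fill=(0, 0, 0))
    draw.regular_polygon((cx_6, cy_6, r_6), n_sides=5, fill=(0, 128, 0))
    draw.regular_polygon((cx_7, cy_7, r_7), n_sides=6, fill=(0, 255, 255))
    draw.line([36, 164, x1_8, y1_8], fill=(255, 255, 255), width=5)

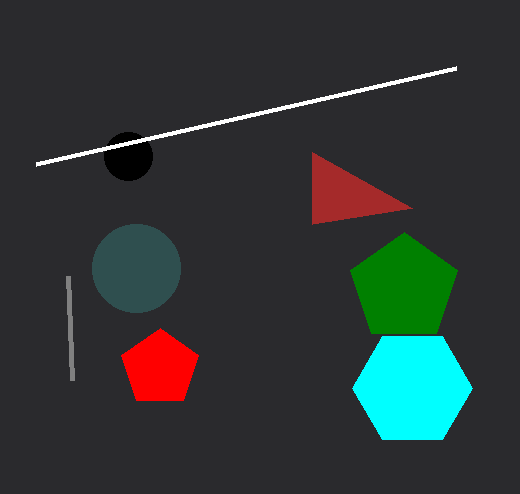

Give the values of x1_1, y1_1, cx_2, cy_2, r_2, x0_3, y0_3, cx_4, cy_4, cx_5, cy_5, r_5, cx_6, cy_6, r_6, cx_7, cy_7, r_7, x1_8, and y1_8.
x1_1 = 312; y1_1 = 152; cx_2 = 160; cy_2 = 368; r_2 = 40; x0_3 = 72; y0_3 = 380; cx_4 = 136; cy_4 = 268; cx_5 = 128; cy_5 = 156; r_5 = 24; cx_6 = 404; cy_6 = 288; r_6 = 56; cx_7 = 412; cy_7 = 388; r_7 = 60; x1_8 = 456; y1_8 = 68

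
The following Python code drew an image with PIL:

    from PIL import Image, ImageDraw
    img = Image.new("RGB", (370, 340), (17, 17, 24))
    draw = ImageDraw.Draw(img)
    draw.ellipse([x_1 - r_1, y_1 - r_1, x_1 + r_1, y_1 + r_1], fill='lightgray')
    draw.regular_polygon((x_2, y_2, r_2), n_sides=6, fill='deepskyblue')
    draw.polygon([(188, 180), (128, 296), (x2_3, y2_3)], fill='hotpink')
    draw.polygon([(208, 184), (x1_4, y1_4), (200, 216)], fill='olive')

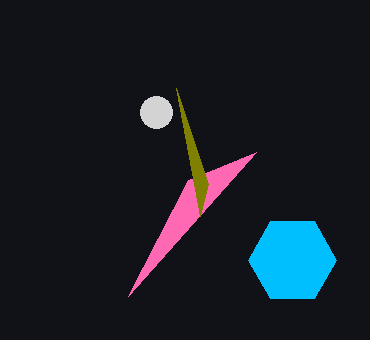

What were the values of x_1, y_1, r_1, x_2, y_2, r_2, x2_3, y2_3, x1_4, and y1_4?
x_1 = 156
y_1 = 112
r_1 = 16
x_2 = 292
y_2 = 260
r_2 = 44
x2_3 = 256
y2_3 = 152
x1_4 = 176
y1_4 = 88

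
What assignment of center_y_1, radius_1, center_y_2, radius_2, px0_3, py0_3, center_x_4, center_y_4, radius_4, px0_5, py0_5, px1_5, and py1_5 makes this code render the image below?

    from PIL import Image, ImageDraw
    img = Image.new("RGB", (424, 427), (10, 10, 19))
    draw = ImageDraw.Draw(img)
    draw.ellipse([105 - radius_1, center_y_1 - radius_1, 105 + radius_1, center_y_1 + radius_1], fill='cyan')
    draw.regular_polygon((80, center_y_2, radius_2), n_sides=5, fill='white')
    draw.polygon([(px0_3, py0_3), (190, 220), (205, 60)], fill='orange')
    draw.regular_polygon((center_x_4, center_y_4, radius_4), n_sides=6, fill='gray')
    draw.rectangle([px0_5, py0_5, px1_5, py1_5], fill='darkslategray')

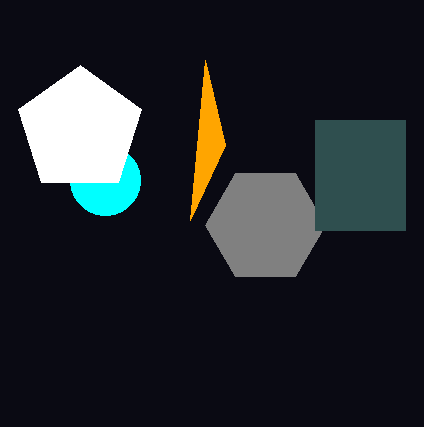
center_y_1 = 180; radius_1 = 35; center_y_2 = 130; radius_2 = 65; px0_3 = 225; py0_3 = 145; center_x_4 = 265; center_y_4 = 225; radius_4 = 60; px0_5 = 315; py0_5 = 120; px1_5 = 405; py1_5 = 230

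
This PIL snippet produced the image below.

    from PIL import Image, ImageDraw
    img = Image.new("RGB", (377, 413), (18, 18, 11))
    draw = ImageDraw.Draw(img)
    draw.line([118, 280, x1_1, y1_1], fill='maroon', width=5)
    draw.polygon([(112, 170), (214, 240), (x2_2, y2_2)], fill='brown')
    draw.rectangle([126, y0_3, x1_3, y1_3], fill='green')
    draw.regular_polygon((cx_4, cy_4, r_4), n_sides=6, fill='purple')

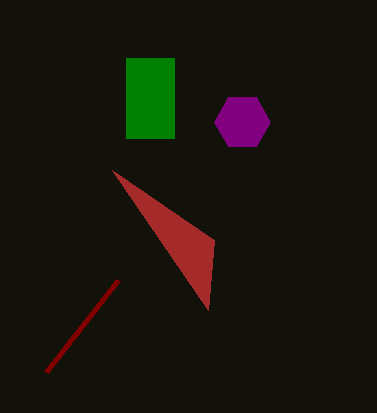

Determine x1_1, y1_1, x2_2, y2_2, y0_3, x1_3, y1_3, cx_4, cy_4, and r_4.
x1_1 = 46, y1_1 = 372, x2_2 = 208, y2_2 = 310, y0_3 = 58, x1_3 = 174, y1_3 = 138, cx_4 = 242, cy_4 = 122, r_4 = 28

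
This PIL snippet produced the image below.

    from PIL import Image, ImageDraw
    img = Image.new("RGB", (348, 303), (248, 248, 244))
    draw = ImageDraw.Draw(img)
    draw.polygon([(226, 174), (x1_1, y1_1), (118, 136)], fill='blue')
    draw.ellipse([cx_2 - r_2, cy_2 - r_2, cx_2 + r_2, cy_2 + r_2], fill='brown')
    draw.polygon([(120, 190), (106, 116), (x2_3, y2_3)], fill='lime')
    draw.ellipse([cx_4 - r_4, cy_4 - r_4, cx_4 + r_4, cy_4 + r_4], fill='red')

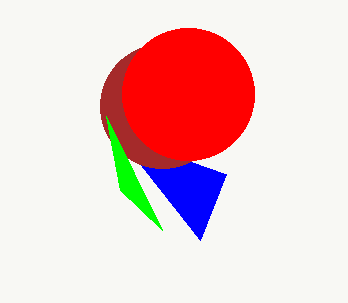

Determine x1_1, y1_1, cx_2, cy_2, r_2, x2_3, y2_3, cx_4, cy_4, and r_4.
x1_1 = 200
y1_1 = 240
cx_2 = 162
cy_2 = 106
r_2 = 62
x2_3 = 162
y2_3 = 230
cx_4 = 188
cy_4 = 94
r_4 = 66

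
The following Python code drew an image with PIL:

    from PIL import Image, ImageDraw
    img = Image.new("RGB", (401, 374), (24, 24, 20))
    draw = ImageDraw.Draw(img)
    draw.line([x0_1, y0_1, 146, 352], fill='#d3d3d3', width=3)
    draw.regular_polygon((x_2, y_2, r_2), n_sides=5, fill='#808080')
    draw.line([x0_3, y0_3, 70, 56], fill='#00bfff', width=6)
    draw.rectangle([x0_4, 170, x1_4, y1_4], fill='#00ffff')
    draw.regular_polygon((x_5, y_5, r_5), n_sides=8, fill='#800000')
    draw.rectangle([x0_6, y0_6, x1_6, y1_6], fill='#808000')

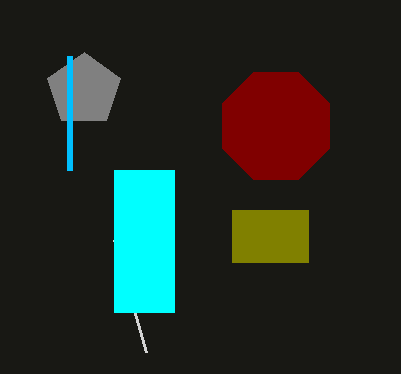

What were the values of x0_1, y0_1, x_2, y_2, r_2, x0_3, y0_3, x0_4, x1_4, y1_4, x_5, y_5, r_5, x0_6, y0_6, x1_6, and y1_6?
x0_1 = 114, y0_1 = 240, x_2 = 84, y_2 = 90, r_2 = 38, x0_3 = 70, y0_3 = 170, x0_4 = 114, x1_4 = 174, y1_4 = 312, x_5 = 276, y_5 = 126, r_5 = 58, x0_6 = 232, y0_6 = 210, x1_6 = 308, y1_6 = 262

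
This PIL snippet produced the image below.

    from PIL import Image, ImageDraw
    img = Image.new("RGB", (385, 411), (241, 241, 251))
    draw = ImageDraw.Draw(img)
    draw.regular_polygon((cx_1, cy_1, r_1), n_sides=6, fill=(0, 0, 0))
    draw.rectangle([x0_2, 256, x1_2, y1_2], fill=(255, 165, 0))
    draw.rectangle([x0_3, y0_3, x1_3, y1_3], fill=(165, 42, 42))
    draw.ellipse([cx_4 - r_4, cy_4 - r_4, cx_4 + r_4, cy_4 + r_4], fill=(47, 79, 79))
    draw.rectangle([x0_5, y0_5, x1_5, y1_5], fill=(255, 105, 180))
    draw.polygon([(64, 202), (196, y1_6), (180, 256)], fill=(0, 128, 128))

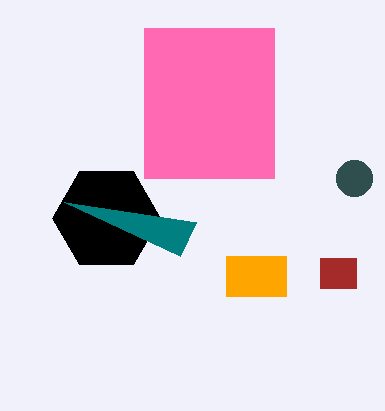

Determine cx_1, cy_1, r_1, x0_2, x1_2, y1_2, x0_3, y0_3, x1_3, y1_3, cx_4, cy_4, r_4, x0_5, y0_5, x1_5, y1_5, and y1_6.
cx_1 = 106, cy_1 = 218, r_1 = 54, x0_2 = 226, x1_2 = 286, y1_2 = 296, x0_3 = 320, y0_3 = 258, x1_3 = 356, y1_3 = 288, cx_4 = 354, cy_4 = 178, r_4 = 18, x0_5 = 144, y0_5 = 28, x1_5 = 274, y1_5 = 178, y1_6 = 222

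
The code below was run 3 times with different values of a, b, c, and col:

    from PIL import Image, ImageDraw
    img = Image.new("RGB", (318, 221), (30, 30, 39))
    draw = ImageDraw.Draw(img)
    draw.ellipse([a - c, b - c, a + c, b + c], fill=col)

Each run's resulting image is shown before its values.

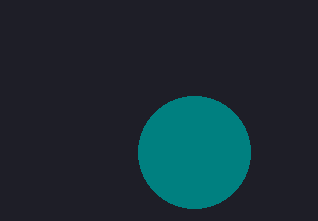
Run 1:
a = 194; b = 152; c = 56; col = 'teal'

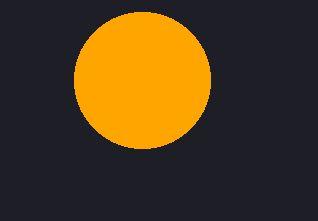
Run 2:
a = 142; b = 80; c = 68; col = 'orange'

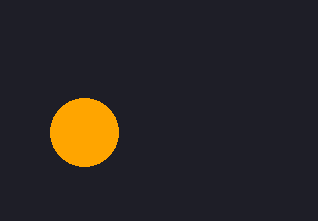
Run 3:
a = 84, b = 132, c = 34, col = 'orange'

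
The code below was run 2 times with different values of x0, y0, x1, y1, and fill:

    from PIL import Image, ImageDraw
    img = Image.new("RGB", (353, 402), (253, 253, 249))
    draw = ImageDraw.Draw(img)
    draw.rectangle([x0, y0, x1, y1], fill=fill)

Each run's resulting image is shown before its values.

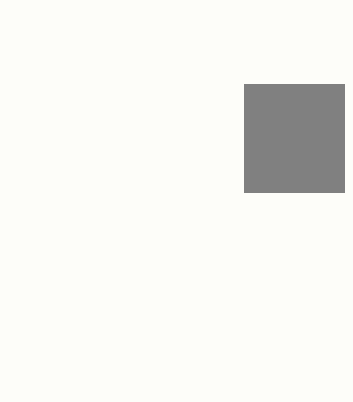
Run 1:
x0 = 244, y0 = 84, x1 = 344, y1 = 192, fill = 'gray'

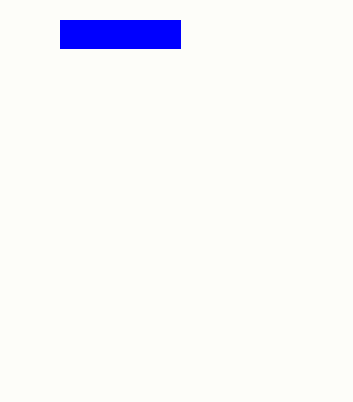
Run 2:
x0 = 60; y0 = 20; x1 = 180; y1 = 48; fill = 'blue'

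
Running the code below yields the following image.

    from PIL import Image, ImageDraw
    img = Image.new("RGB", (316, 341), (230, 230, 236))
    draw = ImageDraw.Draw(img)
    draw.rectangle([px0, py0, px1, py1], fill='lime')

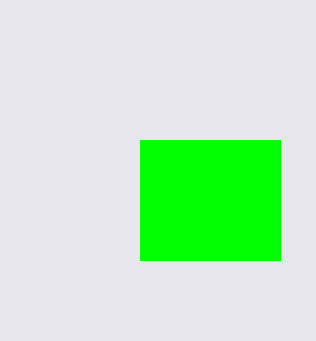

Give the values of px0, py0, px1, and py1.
px0 = 140
py0 = 140
px1 = 280
py1 = 260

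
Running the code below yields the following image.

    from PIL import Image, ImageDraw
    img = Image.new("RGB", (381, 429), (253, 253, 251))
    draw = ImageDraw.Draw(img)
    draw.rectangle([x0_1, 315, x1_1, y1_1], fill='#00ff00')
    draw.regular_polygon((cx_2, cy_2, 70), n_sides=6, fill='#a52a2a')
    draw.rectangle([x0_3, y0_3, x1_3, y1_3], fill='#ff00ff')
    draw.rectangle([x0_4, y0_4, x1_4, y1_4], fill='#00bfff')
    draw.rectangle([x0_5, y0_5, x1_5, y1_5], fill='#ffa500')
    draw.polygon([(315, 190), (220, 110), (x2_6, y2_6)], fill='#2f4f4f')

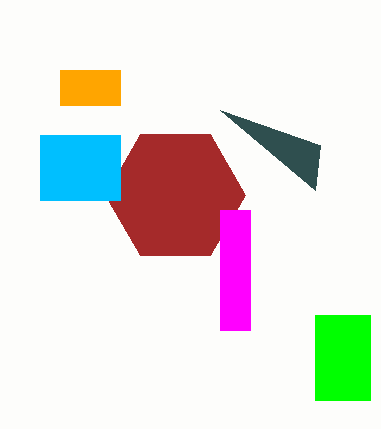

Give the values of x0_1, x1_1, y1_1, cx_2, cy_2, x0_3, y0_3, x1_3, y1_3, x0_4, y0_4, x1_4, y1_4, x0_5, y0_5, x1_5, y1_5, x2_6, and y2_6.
x0_1 = 315; x1_1 = 370; y1_1 = 400; cx_2 = 175; cy_2 = 195; x0_3 = 220; y0_3 = 210; x1_3 = 250; y1_3 = 330; x0_4 = 40; y0_4 = 135; x1_4 = 120; y1_4 = 200; x0_5 = 60; y0_5 = 70; x1_5 = 120; y1_5 = 105; x2_6 = 320; y2_6 = 145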